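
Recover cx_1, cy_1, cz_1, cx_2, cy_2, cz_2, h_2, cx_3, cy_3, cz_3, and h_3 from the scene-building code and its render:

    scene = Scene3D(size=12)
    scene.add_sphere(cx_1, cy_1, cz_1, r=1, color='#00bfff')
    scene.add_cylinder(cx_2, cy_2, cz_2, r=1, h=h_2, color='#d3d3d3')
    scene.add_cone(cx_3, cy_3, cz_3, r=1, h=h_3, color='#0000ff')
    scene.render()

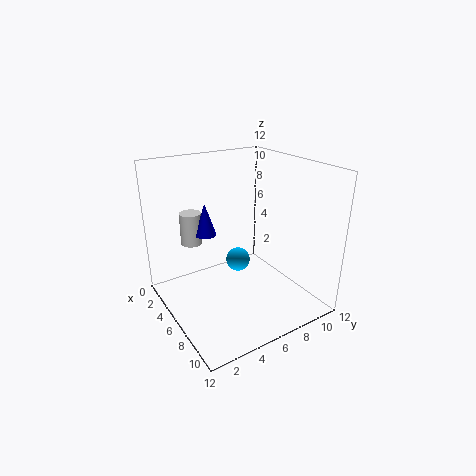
cx_1 = 6, cy_1 = 6, cz_1 = 4, cx_2 = 1, cy_2 = 4, cz_2 = 4, h_2 = 3, cx_3 = 2, cy_3 = 5, cz_3 = 5, h_3 = 3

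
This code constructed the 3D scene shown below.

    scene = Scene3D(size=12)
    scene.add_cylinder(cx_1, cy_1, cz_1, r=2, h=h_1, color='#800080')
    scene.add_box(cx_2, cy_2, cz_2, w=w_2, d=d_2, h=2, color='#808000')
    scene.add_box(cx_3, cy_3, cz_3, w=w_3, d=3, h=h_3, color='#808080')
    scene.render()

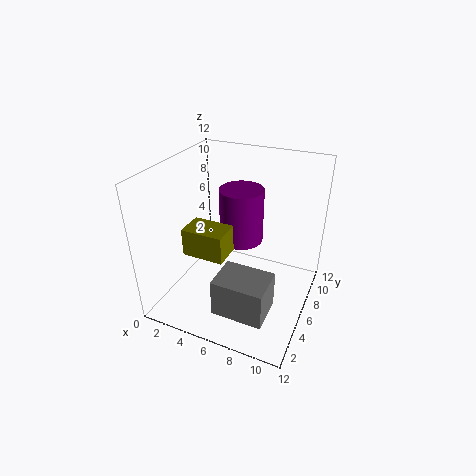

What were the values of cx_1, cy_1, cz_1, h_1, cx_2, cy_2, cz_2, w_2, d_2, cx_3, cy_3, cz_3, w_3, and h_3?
cx_1 = 5; cy_1 = 9; cz_1 = 4; h_1 = 5; cx_2 = 4; cy_2 = 1; cz_2 = 7; w_2 = 3; d_2 = 2; cx_3 = 6; cy_3 = 1; cz_3 = 2; w_3 = 4; h_3 = 3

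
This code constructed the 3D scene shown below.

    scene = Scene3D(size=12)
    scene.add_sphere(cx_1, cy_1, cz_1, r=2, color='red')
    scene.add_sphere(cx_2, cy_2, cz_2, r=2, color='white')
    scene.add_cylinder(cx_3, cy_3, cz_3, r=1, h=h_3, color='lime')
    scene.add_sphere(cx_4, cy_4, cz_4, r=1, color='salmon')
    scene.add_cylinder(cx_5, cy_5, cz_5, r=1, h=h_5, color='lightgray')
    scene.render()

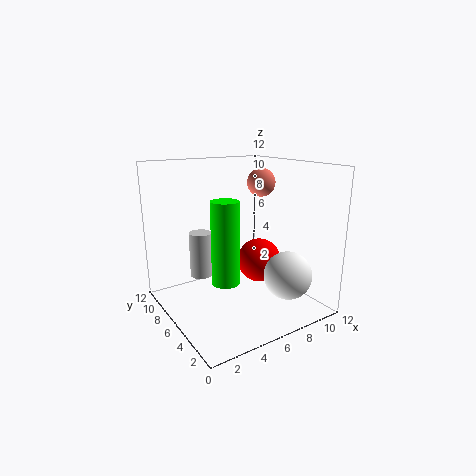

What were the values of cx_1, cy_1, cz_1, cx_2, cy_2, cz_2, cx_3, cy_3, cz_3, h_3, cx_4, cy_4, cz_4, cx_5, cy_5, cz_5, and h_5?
cx_1 = 9, cy_1 = 7, cz_1 = 3, cx_2 = 9, cy_2 = 3, cz_2 = 3, cx_3 = 3, cy_3 = 3, cz_3 = 4, h_3 = 6, cx_4 = 6, cy_4 = 3, cz_4 = 11, cx_5 = 4, cy_5 = 9, cz_5 = 2, h_5 = 4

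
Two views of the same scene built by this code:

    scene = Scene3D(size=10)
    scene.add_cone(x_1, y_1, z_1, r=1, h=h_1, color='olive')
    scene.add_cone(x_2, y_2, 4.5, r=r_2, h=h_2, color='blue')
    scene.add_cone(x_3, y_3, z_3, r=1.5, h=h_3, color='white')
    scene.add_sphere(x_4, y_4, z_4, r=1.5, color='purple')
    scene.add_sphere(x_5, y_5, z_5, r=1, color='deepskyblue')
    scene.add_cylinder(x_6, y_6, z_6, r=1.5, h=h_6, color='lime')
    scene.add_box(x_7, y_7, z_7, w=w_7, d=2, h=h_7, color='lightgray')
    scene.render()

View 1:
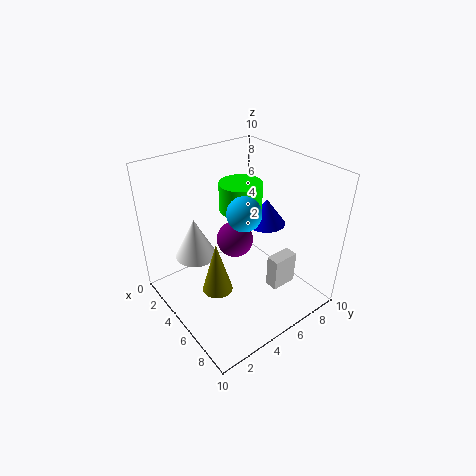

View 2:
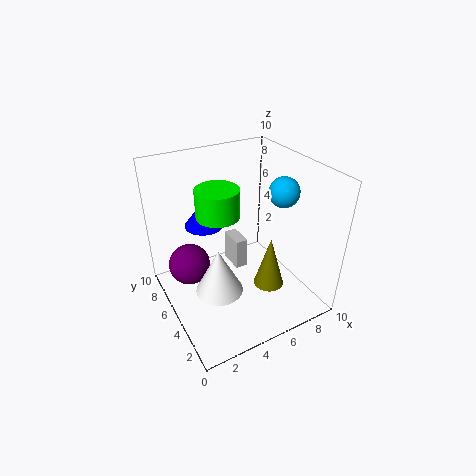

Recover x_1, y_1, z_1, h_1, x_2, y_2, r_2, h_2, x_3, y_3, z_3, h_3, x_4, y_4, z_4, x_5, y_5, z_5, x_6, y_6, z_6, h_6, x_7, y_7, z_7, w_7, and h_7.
x_1 = 6; y_1 = 2.5; z_1 = 2.5; h_1 = 3.5; x_2 = 4; y_2 = 8.5; r_2 = 1.5; h_2 = 2; x_3 = 2.5; y_3 = 3; z_3 = 3; h_3 = 3; x_4 = 2; y_4 = 7; z_4 = 2.5; x_5 = 7.5; y_5 = 3.5; z_5 = 8.5; x_6 = 4; y_6 = 6; z_6 = 6.5; h_6 = 2; x_7 = 6; y_7 = 7; z_7 = 0.5; w_7 = 1; h_7 = 2.5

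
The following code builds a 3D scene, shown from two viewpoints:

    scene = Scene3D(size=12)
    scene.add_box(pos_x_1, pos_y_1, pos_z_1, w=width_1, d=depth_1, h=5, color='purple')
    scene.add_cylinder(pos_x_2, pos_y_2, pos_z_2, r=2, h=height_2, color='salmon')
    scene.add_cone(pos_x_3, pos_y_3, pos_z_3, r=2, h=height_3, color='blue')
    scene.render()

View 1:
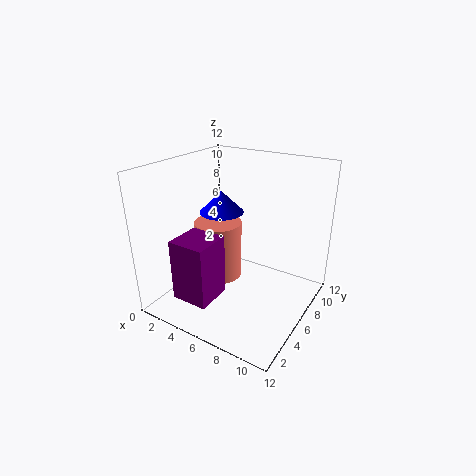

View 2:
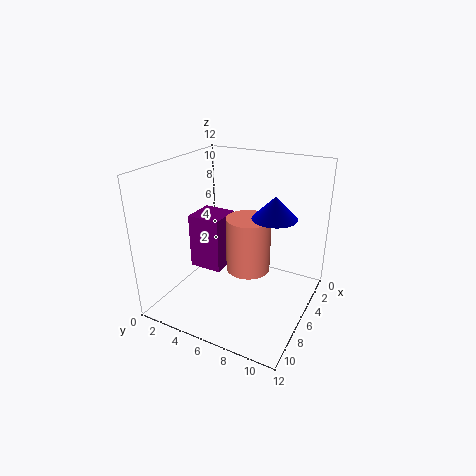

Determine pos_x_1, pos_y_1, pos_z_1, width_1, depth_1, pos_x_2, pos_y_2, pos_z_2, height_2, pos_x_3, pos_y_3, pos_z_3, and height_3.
pos_x_1 = 3; pos_y_1 = 1; pos_z_1 = 2; width_1 = 3; depth_1 = 3; pos_x_2 = 4; pos_y_2 = 6; pos_z_2 = 2; height_2 = 5; pos_x_3 = 3; pos_y_3 = 8; pos_z_3 = 7; height_3 = 2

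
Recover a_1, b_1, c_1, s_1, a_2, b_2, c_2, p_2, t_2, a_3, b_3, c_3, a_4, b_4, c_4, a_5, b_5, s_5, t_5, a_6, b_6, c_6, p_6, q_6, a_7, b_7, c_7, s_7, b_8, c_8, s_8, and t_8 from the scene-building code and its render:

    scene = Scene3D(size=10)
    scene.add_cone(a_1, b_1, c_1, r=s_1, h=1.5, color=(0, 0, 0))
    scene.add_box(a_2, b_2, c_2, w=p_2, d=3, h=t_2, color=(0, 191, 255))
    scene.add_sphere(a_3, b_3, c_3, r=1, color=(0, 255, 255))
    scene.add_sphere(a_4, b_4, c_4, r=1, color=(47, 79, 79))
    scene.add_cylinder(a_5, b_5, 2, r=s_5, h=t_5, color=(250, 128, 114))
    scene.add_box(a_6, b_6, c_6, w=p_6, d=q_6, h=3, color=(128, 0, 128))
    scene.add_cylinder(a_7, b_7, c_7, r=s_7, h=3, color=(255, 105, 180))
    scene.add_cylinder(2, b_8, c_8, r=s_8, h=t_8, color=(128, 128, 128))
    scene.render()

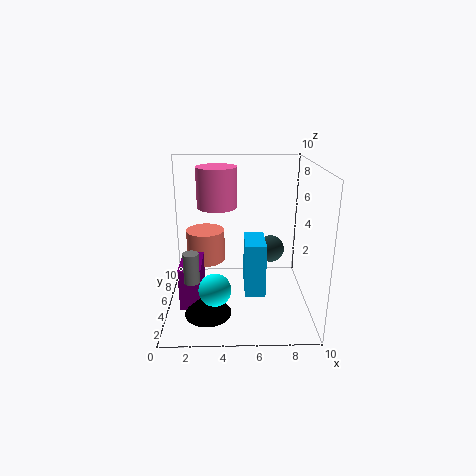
a_1 = 3; b_1 = 2; c_1 = 1; s_1 = 1.5; a_2 = 5.5; b_2 = 4.5; c_2 = 0.5; p_2 = 1.5; t_2 = 4; a_3 = 3.5; b_3 = 1.5; c_3 = 3; a_4 = 7.5; b_4 = 6.5; c_4 = 3.5; a_5 = 2.5; b_5 = 8; s_5 = 1.5; t_5 = 2.5; a_6 = 1; b_6 = 3; c_6 = 0.5; p_6 = 1.5; q_6 = 3; a_7 = 3.5; b_7 = 7.5; c_7 = 6.5; s_7 = 1.5; b_8 = 2.5; c_8 = 3; s_8 = 0.5; t_8 = 2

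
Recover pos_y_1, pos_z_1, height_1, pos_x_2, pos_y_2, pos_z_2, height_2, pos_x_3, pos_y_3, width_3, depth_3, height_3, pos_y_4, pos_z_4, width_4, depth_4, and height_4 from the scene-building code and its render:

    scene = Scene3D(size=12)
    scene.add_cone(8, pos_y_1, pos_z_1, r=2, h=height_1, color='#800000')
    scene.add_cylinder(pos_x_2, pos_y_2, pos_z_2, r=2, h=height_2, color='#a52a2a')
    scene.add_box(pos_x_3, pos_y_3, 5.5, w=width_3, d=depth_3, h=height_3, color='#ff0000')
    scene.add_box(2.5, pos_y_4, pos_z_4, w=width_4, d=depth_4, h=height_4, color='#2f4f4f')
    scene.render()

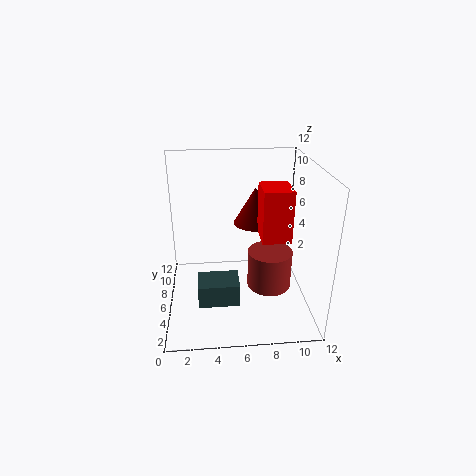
pos_y_1 = 10; pos_z_1 = 5.5; height_1 = 3.5; pos_x_2 = 9; pos_y_2 = 7; pos_z_2 = 0.5; height_2 = 3.5; pos_x_3 = 8; pos_y_3 = 5.5; width_3 = 2.5; depth_3 = 3; height_3 = 4.5; pos_y_4 = 4; pos_z_4 = 0.5; width_4 = 3.5; depth_4 = 2.5; height_4 = 2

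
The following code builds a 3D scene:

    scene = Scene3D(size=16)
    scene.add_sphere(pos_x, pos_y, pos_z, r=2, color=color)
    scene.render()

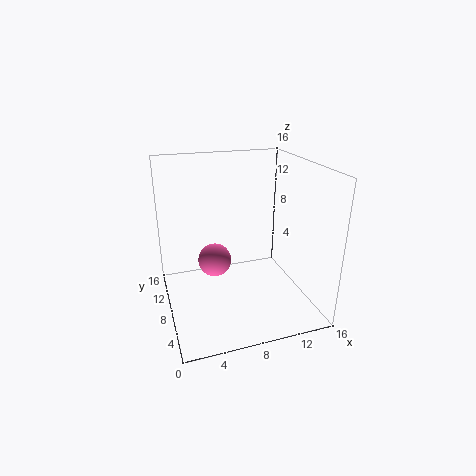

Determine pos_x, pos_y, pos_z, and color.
pos_x = 6
pos_y = 11
pos_z = 4
color = 'hotpink'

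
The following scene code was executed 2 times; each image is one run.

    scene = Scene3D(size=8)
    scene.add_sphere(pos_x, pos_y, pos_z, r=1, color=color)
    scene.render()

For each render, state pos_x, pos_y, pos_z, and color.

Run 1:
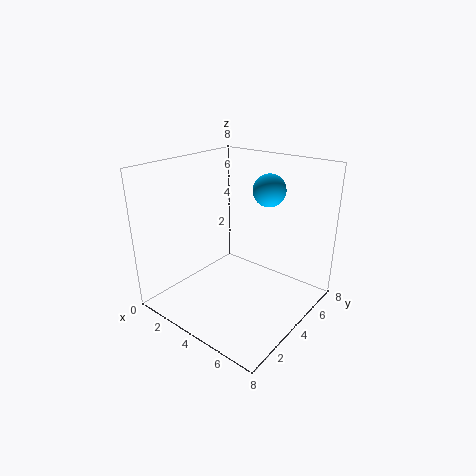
pos_x = 4, pos_y = 7, pos_z = 6, color = 'deepskyblue'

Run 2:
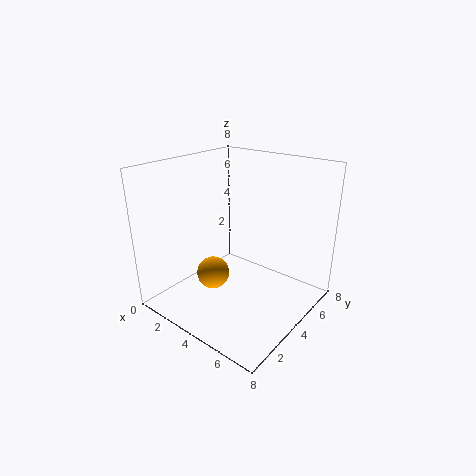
pos_x = 2, pos_y = 4, pos_z = 1, color = 'orange'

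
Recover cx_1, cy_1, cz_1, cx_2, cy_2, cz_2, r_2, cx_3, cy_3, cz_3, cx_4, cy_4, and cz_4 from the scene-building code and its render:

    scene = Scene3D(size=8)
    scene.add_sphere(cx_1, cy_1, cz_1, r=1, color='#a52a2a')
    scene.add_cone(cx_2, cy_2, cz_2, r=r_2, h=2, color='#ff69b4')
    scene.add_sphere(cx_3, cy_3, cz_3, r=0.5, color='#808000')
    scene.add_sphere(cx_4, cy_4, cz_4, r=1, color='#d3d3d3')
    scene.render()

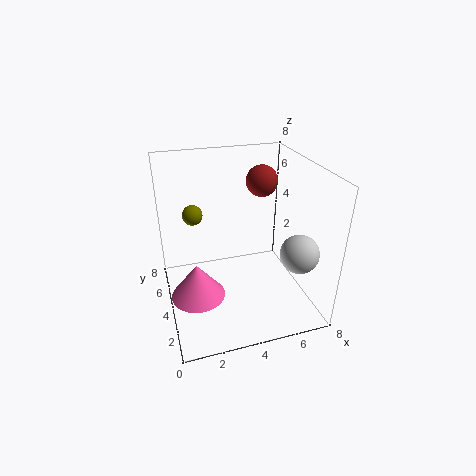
cx_1 = 6.5
cy_1 = 7
cz_1 = 6
cx_2 = 1.5
cy_2 = 3.5
cz_2 = 1
r_2 = 1.5
cx_3 = 1.5
cy_3 = 3.5
cz_3 = 6
cx_4 = 6.5
cy_4 = 1.5
cz_4 = 4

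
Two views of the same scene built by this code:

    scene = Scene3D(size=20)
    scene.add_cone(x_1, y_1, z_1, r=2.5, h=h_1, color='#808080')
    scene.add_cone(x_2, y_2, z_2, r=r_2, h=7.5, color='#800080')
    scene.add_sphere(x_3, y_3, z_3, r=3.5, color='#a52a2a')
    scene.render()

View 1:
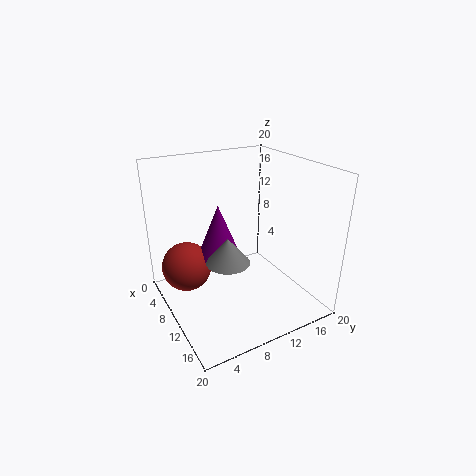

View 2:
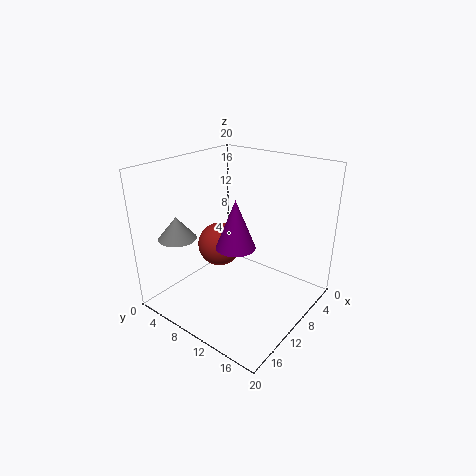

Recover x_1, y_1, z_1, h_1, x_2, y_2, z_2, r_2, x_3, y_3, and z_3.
x_1 = 16.5; y_1 = 5; z_1 = 11; h_1 = 3; x_2 = 8; y_2 = 8; z_2 = 7; r_2 = 3; x_3 = 6.5; y_3 = 3.5; z_3 = 5.5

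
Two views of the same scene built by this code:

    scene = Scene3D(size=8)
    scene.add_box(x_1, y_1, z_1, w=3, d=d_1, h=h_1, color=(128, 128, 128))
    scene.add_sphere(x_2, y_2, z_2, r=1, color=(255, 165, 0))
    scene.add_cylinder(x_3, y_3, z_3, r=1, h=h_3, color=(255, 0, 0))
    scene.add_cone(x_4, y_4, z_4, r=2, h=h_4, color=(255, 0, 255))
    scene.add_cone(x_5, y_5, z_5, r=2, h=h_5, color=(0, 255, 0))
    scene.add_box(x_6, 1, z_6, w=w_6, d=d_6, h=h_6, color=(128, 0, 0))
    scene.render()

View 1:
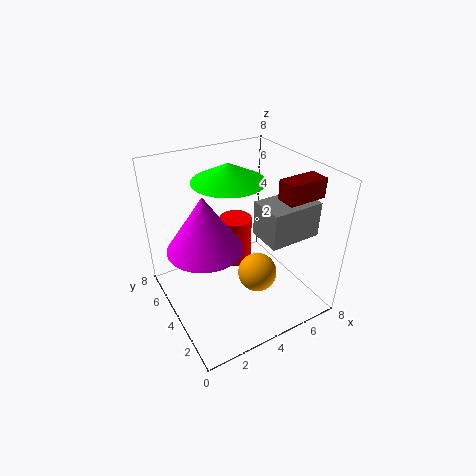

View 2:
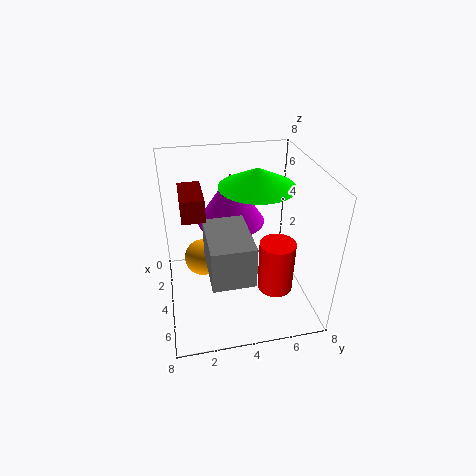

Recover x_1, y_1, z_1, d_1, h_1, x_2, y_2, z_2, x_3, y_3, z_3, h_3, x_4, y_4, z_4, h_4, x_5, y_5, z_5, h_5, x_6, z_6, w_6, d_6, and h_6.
x_1 = 5, y_1 = 2, z_1 = 4, d_1 = 2, h_1 = 2, x_2 = 4, y_2 = 2, z_2 = 3, x_3 = 5, y_3 = 6, z_3 = 1, h_3 = 3, x_4 = 2, y_4 = 4, z_4 = 4, h_4 = 3, x_5 = 4, y_5 = 5, z_5 = 7, h_5 = 1, x_6 = 5, z_6 = 7, w_6 = 2, d_6 = 1, h_6 = 1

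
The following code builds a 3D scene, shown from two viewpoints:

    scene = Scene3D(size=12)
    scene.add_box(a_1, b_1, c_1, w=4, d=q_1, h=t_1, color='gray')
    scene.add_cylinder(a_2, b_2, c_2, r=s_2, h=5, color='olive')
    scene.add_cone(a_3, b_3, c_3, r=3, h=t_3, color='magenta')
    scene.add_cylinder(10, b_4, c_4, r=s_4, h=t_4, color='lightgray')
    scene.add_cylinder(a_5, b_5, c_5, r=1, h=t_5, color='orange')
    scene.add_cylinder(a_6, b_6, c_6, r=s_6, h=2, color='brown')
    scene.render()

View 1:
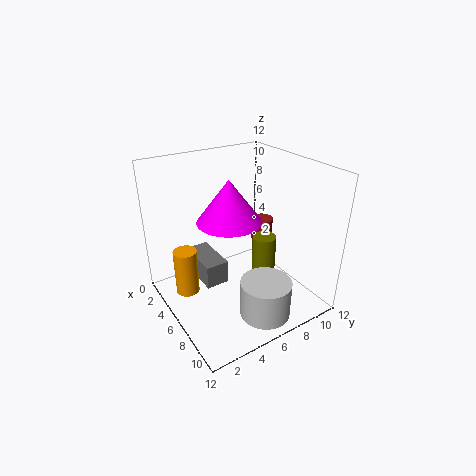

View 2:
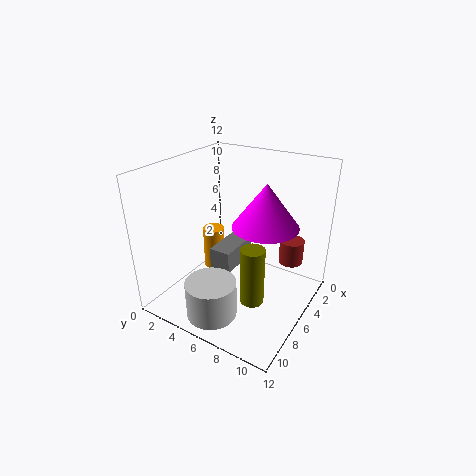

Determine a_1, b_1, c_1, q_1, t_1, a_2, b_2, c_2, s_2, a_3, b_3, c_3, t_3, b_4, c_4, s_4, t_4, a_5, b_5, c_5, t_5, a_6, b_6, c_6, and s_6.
a_1 = 2
b_1 = 3
c_1 = 2
q_1 = 2
t_1 = 2
a_2 = 7
b_2 = 8
c_2 = 1
s_2 = 1
a_3 = 3
b_3 = 7
c_3 = 6
t_3 = 4
b_4 = 6
c_4 = 1
s_4 = 2
t_4 = 3
a_5 = 4
b_5 = 2
c_5 = 1
t_5 = 4
a_6 = 4
b_6 = 10
c_6 = 4
s_6 = 1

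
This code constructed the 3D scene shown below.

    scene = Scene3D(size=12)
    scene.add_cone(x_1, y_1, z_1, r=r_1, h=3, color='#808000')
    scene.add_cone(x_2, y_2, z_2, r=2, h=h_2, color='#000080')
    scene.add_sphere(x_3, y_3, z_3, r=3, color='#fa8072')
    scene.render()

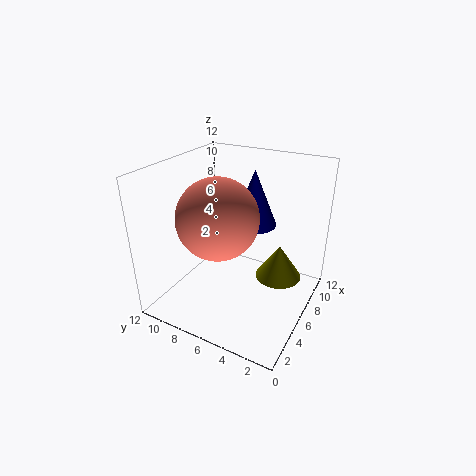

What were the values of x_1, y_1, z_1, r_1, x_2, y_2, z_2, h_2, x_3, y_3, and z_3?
x_1 = 8
y_1 = 3
z_1 = 2
r_1 = 2
x_2 = 9
y_2 = 6
z_2 = 6
h_2 = 5
x_3 = 3
y_3 = 6
z_3 = 9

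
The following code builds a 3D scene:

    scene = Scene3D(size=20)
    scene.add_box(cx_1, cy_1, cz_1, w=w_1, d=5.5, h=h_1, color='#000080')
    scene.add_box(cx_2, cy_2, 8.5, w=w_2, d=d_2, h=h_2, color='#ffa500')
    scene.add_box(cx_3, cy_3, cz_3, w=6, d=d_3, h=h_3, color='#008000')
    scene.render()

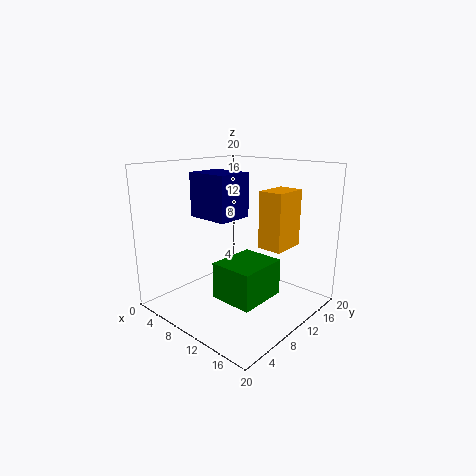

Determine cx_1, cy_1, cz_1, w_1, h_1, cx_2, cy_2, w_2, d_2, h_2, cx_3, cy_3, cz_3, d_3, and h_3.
cx_1 = 2; cy_1 = 8.5; cz_1 = 12; w_1 = 6.5; h_1 = 6.5; cx_2 = 12; cy_2 = 12; w_2 = 3.5; d_2 = 5; h_2 = 8; cx_3 = 9.5; cy_3 = 5.5; cz_3 = 2.5; d_3 = 7; h_3 = 5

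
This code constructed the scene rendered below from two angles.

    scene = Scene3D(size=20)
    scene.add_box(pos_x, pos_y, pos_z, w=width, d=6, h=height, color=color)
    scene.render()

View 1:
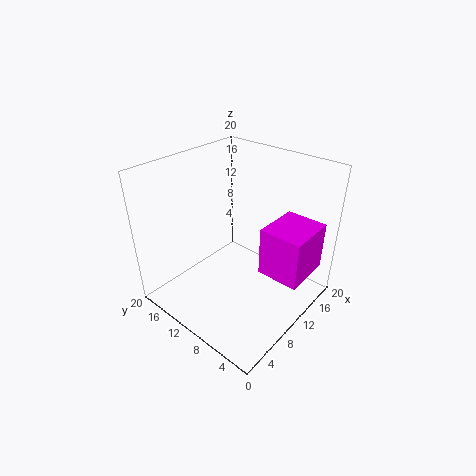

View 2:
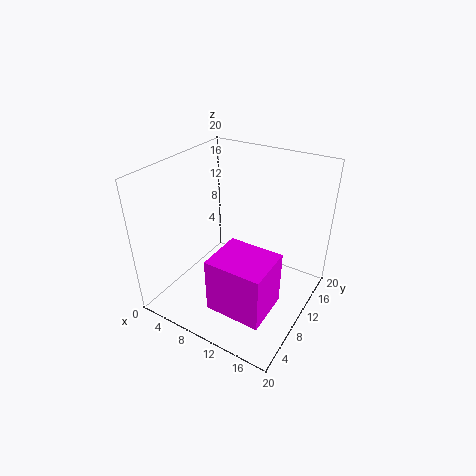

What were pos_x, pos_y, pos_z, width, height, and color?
pos_x = 11
pos_y = 1
pos_z = 5
width = 7
height = 7
color = 'magenta'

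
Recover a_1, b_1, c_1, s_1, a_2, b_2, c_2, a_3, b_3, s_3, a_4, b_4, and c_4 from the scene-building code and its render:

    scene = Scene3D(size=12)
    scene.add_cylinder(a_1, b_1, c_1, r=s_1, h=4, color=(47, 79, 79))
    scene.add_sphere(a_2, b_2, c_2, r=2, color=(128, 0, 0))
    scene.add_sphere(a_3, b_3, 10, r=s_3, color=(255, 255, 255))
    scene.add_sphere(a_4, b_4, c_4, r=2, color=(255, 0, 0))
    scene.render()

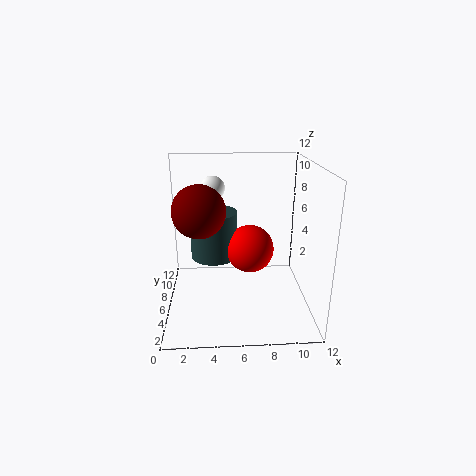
a_1 = 4, b_1 = 7, c_1 = 4, s_1 = 2, a_2 = 3, b_2 = 4, c_2 = 9, a_3 = 4, b_3 = 7, s_3 = 1, a_4 = 7, b_4 = 6, c_4 = 5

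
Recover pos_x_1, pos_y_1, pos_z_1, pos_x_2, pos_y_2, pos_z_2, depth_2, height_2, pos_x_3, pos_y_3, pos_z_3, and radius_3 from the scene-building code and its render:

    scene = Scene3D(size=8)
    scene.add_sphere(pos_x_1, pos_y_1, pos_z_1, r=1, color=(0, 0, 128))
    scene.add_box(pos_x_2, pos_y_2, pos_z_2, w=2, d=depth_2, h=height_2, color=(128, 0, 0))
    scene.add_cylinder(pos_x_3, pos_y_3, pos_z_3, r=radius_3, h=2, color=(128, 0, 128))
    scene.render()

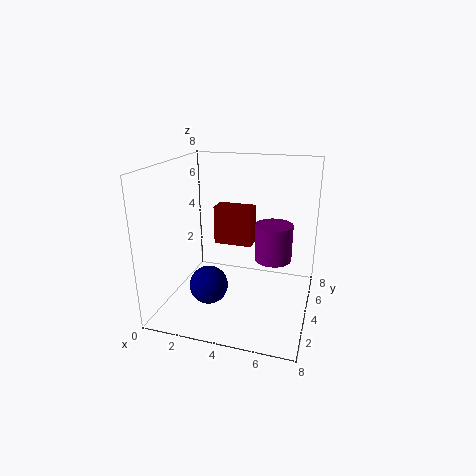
pos_x_1 = 3; pos_y_1 = 2; pos_z_1 = 2; pos_x_2 = 3; pos_y_2 = 3; pos_z_2 = 4; depth_2 = 1; height_2 = 2; pos_x_3 = 6; pos_y_3 = 4; pos_z_3 = 3; radius_3 = 1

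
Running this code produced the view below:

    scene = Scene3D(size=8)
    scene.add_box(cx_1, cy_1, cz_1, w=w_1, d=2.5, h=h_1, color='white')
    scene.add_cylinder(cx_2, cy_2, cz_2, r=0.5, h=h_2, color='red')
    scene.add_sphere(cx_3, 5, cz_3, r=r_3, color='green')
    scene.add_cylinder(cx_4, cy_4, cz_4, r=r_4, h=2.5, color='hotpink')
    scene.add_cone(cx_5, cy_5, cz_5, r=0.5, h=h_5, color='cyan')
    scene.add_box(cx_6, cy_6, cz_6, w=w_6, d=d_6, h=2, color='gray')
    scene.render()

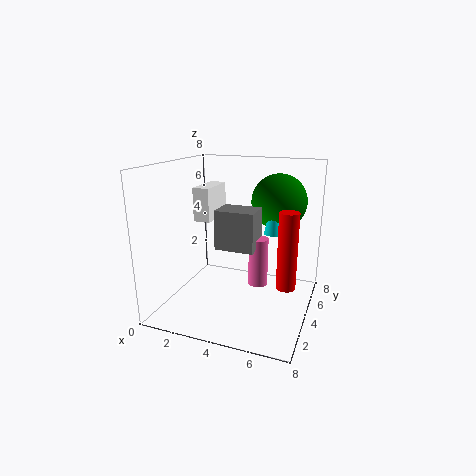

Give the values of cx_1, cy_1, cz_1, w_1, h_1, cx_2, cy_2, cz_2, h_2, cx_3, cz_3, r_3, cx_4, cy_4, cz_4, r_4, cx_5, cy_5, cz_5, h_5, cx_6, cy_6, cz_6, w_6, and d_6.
cx_1 = 1; cy_1 = 4.5; cz_1 = 4.5; w_1 = 1; h_1 = 2; cx_2 = 7; cy_2 = 3; cz_2 = 2; h_2 = 4; cx_3 = 6; cz_3 = 6; r_3 = 1.5; cx_4 = 5.5; cy_4 = 3; cz_4 = 2; r_4 = 0.5; cx_5 = 6; cy_5 = 4; cz_5 = 4.5; h_5 = 2.5; cx_6 = 3.5; cy_6 = 2; cz_6 = 4; w_6 = 2; d_6 = 1.5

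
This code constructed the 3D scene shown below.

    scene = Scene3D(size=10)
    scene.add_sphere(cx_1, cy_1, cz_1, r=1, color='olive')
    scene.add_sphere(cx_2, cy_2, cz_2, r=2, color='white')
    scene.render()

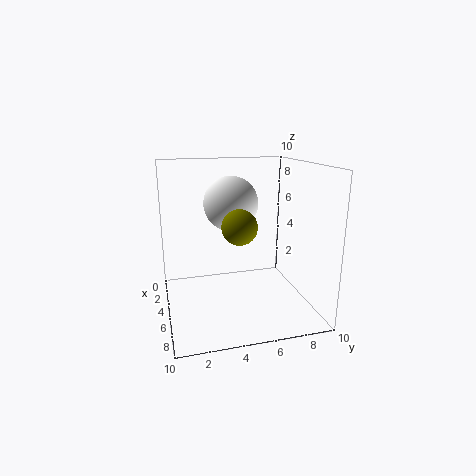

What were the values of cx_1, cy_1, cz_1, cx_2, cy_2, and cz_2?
cx_1 = 9, cy_1 = 4, cz_1 = 7, cx_2 = 3, cy_2 = 5, cz_2 = 7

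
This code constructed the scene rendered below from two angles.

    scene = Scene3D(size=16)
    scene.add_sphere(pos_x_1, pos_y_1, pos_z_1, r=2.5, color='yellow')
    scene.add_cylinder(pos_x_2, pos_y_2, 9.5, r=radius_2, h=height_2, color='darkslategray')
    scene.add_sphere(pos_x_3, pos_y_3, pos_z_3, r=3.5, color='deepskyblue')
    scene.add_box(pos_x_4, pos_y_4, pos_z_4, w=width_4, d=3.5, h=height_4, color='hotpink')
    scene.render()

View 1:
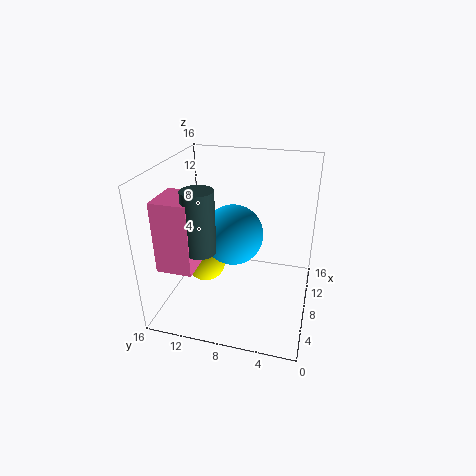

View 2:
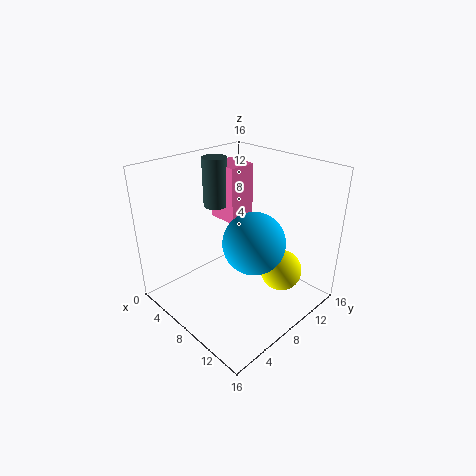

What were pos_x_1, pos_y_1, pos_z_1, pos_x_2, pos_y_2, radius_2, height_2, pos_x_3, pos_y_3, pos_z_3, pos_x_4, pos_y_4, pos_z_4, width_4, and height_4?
pos_x_1 = 10.5, pos_y_1 = 13, pos_z_1 = 2.5, pos_x_2 = 2, pos_y_2 = 10, radius_2 = 1.5, height_2 = 6, pos_x_3 = 9.5, pos_y_3 = 9, pos_z_3 = 7.5, pos_x_4 = 0.5, pos_y_4 = 10.5, pos_z_4 = 7.5, width_4 = 4, height_4 = 7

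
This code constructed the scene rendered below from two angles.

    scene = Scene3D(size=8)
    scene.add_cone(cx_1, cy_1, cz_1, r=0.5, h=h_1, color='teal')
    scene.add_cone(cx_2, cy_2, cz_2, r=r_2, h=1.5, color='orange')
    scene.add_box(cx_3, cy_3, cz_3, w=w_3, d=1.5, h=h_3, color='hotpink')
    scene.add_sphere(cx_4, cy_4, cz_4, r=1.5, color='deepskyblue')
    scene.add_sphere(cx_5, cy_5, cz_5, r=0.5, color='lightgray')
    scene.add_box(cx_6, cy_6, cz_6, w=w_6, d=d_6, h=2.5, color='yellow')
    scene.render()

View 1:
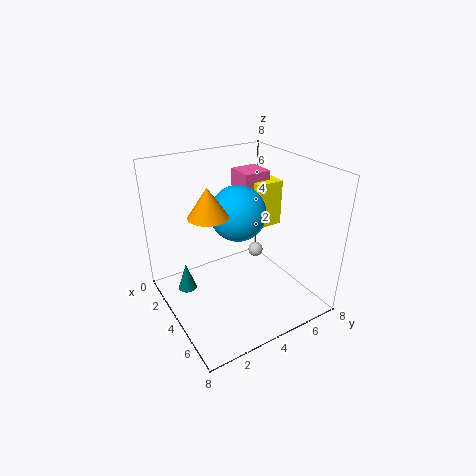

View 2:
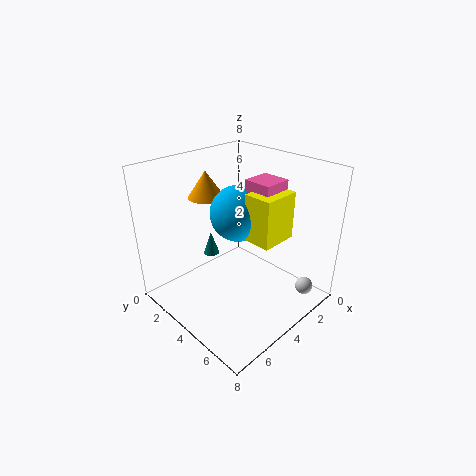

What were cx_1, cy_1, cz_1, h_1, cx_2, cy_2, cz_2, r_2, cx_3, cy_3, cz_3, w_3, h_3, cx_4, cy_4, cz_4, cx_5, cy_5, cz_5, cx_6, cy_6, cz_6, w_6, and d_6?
cx_1 = 3.5
cy_1 = 1
cz_1 = 1.5
h_1 = 1.5
cx_2 = 4.5
cy_2 = 2
cz_2 = 6
r_2 = 1
cx_3 = 2.5
cy_3 = 4.5
cz_3 = 6.5
w_3 = 1.5
h_3 = 1
cx_4 = 4
cy_4 = 4
cz_4 = 5.5
cx_5 = 1.5
cy_5 = 7
cz_5 = 1
cx_6 = 2.5
cy_6 = 5
cz_6 = 4.5
w_6 = 2
d_6 = 1.5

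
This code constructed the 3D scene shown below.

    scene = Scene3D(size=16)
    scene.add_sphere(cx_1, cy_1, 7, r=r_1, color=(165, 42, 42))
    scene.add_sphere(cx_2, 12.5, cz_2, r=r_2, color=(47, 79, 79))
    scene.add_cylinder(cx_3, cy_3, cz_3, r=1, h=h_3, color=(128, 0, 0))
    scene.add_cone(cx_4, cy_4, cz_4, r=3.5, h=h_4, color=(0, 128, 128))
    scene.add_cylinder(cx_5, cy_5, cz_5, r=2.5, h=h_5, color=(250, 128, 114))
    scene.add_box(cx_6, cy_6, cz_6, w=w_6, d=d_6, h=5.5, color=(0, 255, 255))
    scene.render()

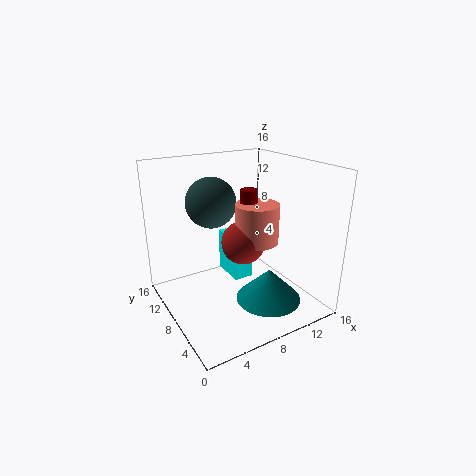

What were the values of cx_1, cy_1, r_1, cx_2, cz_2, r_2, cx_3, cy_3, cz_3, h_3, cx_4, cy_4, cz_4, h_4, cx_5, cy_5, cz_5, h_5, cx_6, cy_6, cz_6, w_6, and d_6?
cx_1 = 9
cy_1 = 8.5
r_1 = 2.5
cx_2 = 7
cz_2 = 11
r_2 = 3
cx_3 = 10
cy_3 = 9
cz_3 = 8
h_3 = 5
cx_4 = 9.5
cy_4 = 4
cz_4 = 2
h_4 = 3.5
cx_5 = 10.5
cy_5 = 8
cz_5 = 7
h_5 = 4.5
cx_6 = 9.5
cy_6 = 11
cz_6 = 0.5
w_6 = 2.5
d_6 = 4.5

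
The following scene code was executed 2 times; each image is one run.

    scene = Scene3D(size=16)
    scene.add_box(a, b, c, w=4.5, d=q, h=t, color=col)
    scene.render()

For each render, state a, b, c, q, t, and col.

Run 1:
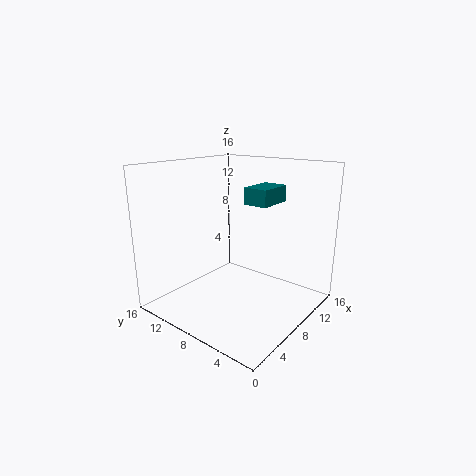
a = 11; b = 6.5; c = 11; q = 3; t = 2; col = 'teal'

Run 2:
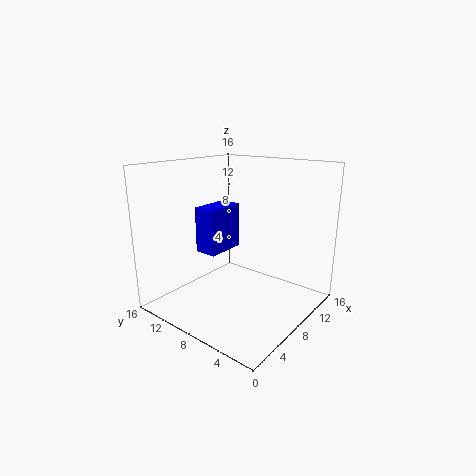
a = 5; b = 9; c = 6.5; q = 2.5; t = 5; col = 'blue'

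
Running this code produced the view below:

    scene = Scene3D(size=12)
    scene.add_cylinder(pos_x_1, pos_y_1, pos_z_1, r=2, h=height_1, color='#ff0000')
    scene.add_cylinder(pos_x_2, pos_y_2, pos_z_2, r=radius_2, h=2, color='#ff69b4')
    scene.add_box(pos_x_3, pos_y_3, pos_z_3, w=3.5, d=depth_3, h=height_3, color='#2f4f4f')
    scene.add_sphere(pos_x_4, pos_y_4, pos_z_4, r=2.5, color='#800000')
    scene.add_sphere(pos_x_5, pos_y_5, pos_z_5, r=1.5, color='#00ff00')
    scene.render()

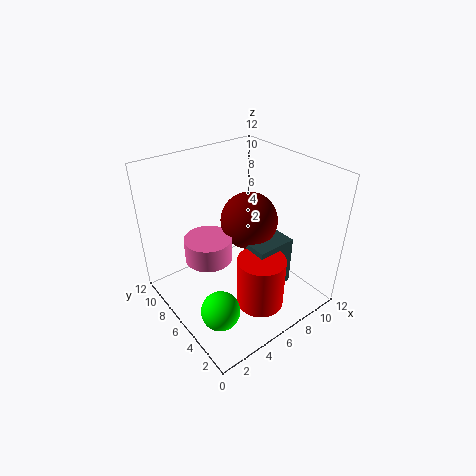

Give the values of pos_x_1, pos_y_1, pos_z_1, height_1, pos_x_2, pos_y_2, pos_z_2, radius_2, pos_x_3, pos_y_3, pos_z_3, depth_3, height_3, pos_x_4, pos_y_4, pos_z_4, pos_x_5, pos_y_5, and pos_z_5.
pos_x_1 = 6.5, pos_y_1 = 3.5, pos_z_1 = 0.5, height_1 = 4.5, pos_x_2 = 4, pos_y_2 = 7.5, pos_z_2 = 4, radius_2 = 2, pos_x_3 = 6.5, pos_y_3 = 3.5, pos_z_3 = 1, depth_3 = 2, height_3 = 4.5, pos_x_4 = 8, pos_y_4 = 7, pos_z_4 = 6.5, pos_x_5 = 2, pos_y_5 = 3, pos_z_5 = 2.5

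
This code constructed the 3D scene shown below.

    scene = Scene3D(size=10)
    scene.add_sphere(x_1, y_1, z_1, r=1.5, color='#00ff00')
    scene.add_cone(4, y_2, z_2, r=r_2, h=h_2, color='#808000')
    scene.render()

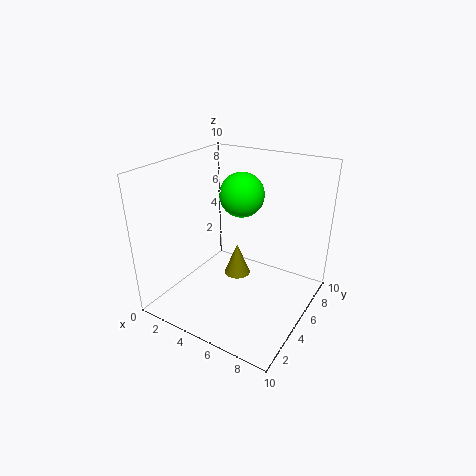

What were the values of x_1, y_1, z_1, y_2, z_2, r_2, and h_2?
x_1 = 5; y_1 = 5.5; z_1 = 8; y_2 = 6.5; z_2 = 1; r_2 = 1; h_2 = 2.5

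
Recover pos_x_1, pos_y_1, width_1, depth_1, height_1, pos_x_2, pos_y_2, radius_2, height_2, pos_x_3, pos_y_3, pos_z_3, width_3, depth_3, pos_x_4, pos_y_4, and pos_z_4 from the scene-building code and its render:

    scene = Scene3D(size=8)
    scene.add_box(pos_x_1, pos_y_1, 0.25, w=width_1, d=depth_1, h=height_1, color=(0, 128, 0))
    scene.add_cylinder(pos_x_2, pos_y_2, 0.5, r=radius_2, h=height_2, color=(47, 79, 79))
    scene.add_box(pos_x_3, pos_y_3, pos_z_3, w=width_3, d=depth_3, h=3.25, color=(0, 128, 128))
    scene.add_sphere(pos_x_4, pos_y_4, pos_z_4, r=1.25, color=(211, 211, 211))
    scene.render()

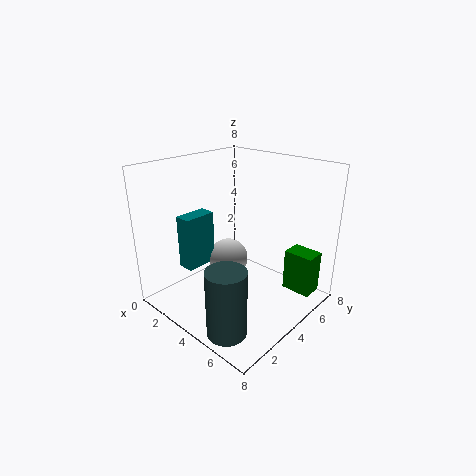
pos_x_1 = 5.5; pos_y_1 = 6.5; width_1 = 1.75; depth_1 = 1.25; height_1 = 2.5; pos_x_2 = 6; pos_y_2 = 1; radius_2 = 1; height_2 = 3.5; pos_x_3 = 0.5; pos_y_3 = 2.5; pos_z_3 = 1.5; width_3 = 1; depth_3 = 2; pos_x_4 = 2; pos_y_4 = 5.25; pos_z_4 = 1.5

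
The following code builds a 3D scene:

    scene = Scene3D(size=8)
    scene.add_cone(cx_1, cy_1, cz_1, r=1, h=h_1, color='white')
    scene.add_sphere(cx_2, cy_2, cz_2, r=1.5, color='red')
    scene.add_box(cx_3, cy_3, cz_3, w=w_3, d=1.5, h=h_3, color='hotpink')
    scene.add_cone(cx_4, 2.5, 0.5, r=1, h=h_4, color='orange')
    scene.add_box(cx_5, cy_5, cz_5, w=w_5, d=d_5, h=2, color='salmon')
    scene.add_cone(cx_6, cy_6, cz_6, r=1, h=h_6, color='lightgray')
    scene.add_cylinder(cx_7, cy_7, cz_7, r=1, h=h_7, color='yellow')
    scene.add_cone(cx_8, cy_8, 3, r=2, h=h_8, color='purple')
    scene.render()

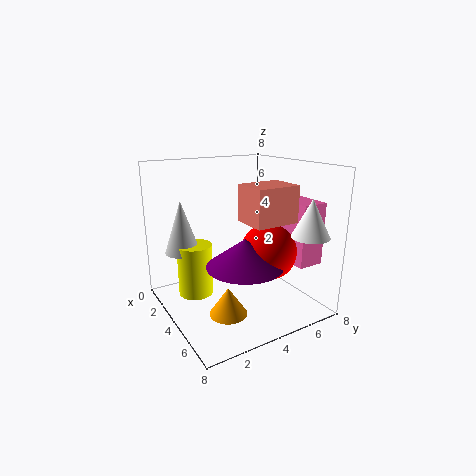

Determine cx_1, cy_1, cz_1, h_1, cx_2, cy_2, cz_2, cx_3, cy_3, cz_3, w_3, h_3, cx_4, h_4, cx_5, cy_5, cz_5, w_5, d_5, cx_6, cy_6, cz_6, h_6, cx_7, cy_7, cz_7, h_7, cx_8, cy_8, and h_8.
cx_1 = 7, cy_1 = 6.5, cz_1 = 4.5, h_1 = 2, cx_2 = 5.5, cy_2 = 5, cz_2 = 3.5, cx_3 = 4.5, cy_3 = 6.5, cz_3 = 2.5, w_3 = 2, h_3 = 3.5, cx_4 = 5.5, h_4 = 1.5, cx_5 = 4, cy_5 = 4, cz_5 = 5, w_5 = 2, d_5 = 2.5, cx_6 = 2, cy_6 = 1.5, cz_6 = 3, h_6 = 3, cx_7 = 2.5, cy_7 = 2, cz_7 = 0.5, h_7 = 3, cx_8 = 5.5, cy_8 = 3.5, h_8 = 1.5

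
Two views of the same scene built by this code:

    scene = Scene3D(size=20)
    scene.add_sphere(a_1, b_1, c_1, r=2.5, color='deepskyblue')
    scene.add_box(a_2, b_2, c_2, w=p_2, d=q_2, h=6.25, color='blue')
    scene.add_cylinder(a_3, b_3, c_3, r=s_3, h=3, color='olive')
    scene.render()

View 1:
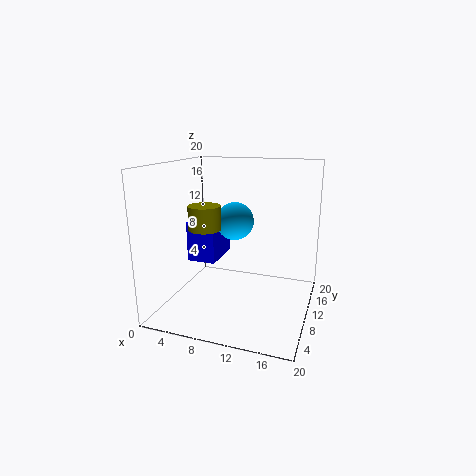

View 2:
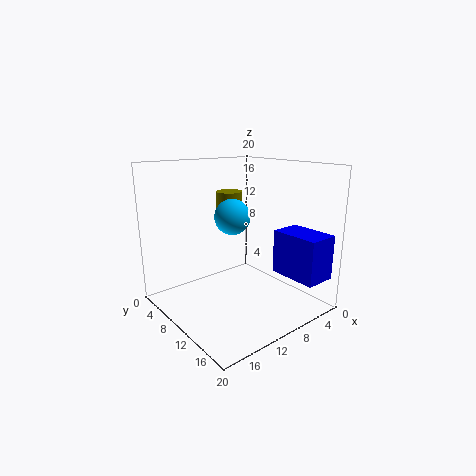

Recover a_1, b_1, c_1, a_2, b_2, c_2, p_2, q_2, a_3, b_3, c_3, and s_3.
a_1 = 10; b_1 = 8.75; c_1 = 12.75; a_2 = 0.75; b_2 = 12.25; c_2 = 4.5; p_2 = 4.5; q_2 = 7; a_3 = 7.5; b_3 = 4.75; c_3 = 12.5; s_3 = 2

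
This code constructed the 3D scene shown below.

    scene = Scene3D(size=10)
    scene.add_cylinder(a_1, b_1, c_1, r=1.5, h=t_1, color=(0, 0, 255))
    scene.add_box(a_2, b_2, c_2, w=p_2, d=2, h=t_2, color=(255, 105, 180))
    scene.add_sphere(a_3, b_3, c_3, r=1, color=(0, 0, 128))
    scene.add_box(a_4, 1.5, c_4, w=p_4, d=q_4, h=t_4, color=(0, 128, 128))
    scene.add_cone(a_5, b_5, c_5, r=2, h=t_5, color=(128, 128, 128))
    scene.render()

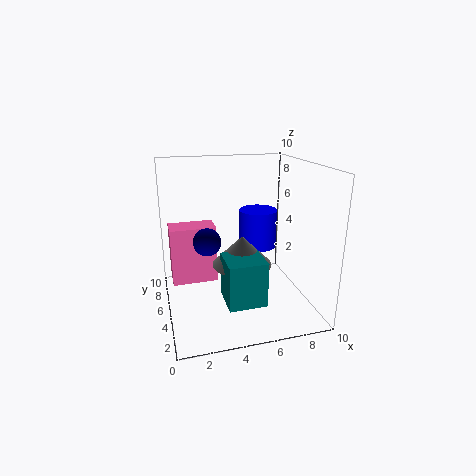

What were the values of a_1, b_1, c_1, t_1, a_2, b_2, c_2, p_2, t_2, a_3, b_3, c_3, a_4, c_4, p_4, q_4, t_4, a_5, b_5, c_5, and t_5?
a_1 = 7.5; b_1 = 8; c_1 = 3; t_1 = 3; a_2 = 0.5; b_2 = 7.5; c_2 = 0.5; p_2 = 3.5; t_2 = 4.5; a_3 = 3; b_3 = 6; c_3 = 4.5; a_4 = 3.5; c_4 = 1.5; p_4 = 2.5; q_4 = 2.5; t_4 = 3; a_5 = 5; b_5 = 4; c_5 = 3.5; t_5 = 2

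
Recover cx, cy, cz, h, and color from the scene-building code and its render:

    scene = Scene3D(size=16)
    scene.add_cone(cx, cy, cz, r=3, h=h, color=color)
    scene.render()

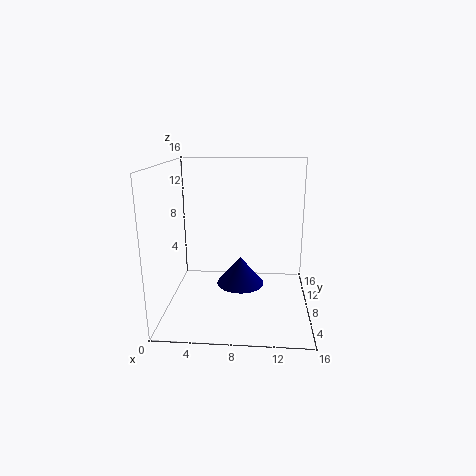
cx = 8
cy = 12
cz = 0.5
h = 3.5
color = 'navy'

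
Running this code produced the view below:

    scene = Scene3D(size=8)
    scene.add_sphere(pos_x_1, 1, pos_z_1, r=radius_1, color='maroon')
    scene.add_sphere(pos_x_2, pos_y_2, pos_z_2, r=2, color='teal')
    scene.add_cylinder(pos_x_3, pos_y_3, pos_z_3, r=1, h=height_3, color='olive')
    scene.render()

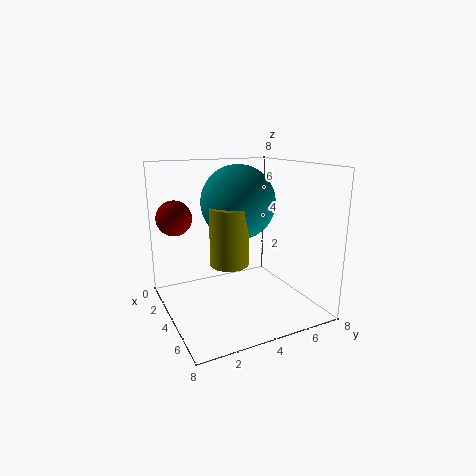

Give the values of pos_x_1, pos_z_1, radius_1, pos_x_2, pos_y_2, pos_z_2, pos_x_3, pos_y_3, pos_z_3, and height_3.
pos_x_1 = 2, pos_z_1 = 5, radius_1 = 1, pos_x_2 = 4, pos_y_2 = 4, pos_z_2 = 6, pos_x_3 = 5, pos_y_3 = 3, pos_z_3 = 3, height_3 = 3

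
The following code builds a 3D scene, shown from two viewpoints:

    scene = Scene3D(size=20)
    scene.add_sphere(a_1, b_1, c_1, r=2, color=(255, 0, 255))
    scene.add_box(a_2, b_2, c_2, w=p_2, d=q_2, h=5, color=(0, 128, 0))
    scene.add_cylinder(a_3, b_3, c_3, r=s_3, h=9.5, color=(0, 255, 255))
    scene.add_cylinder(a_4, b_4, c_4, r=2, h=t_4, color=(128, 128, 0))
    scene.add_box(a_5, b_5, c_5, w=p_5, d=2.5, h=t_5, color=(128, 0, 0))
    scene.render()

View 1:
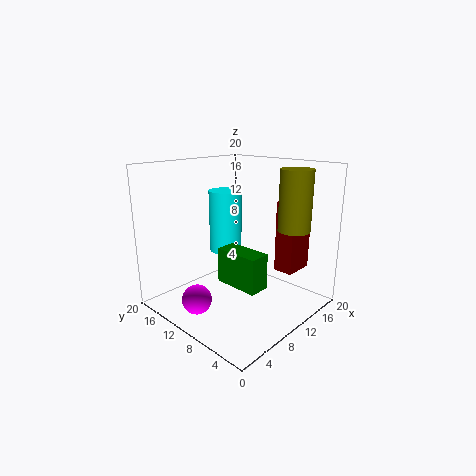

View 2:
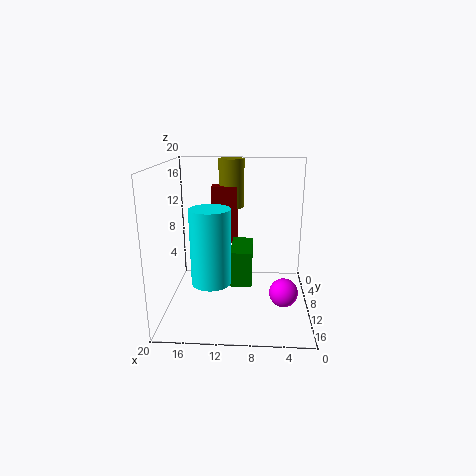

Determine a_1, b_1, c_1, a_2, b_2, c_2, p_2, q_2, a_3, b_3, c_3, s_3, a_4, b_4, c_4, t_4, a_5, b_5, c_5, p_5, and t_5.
a_1 = 3.5, b_1 = 11.5, c_1 = 2.5, a_2 = 8, b_2 = 5.5, c_2 = 3.5, p_2 = 3, q_2 = 6.5, a_3 = 13, b_3 = 15.5, c_3 = 6, s_3 = 2.5, a_4 = 11.5, b_4 = 2, c_4 = 12.5, t_4 = 7.5, a_5 = 10.5, b_5 = 1.5, c_5 = 7, p_5 = 4, t_5 = 9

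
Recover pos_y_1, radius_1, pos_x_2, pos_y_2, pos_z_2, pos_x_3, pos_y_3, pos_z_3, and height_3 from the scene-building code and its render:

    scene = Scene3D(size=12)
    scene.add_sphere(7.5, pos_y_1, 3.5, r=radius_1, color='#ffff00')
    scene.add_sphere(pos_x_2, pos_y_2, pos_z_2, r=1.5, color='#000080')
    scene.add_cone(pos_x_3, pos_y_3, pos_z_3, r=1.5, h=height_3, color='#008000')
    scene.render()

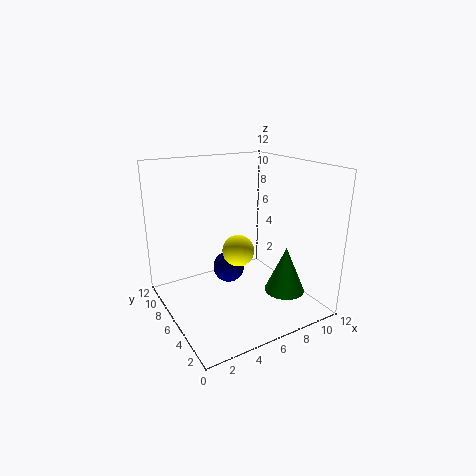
pos_y_1 = 8.5
radius_1 = 1.5
pos_x_2 = 7
pos_y_2 = 9.5
pos_z_2 = 1.5
pos_x_3 = 7.5
pos_y_3 = 1.5
pos_z_3 = 3
height_3 = 3.5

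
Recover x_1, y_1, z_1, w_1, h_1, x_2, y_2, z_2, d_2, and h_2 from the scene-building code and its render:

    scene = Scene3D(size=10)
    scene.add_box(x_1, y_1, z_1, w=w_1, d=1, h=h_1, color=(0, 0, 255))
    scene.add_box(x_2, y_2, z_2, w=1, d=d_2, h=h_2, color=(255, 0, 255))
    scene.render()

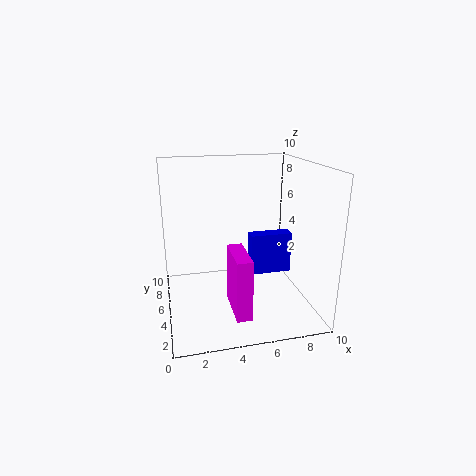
x_1 = 6; y_1 = 5; z_1 = 2; w_1 = 3; h_1 = 3; x_2 = 4; y_2 = 1; z_2 = 1; d_2 = 3; h_2 = 4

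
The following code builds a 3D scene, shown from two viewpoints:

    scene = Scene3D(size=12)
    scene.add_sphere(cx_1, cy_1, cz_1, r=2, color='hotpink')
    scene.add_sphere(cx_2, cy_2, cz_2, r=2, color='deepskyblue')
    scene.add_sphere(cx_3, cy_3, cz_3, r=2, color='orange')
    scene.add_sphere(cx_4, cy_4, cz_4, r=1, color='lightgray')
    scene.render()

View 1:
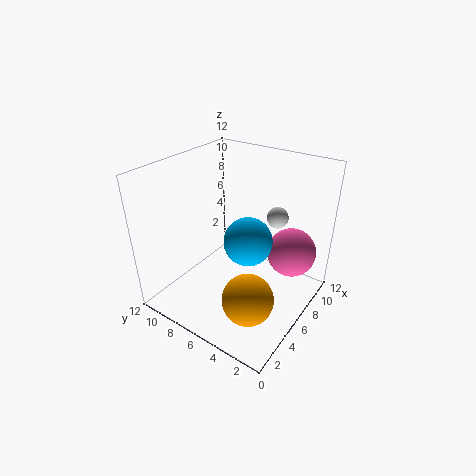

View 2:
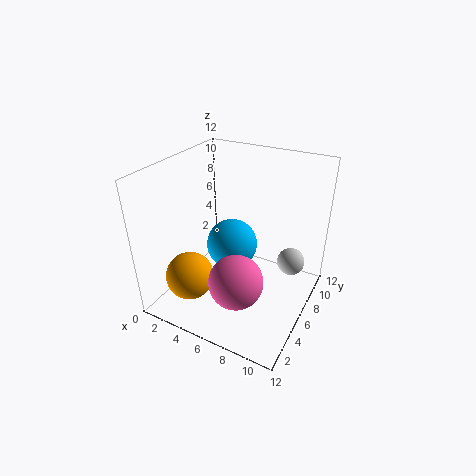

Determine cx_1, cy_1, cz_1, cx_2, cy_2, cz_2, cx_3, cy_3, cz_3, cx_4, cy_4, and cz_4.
cx_1 = 8
cy_1 = 2
cz_1 = 5
cx_2 = 6
cy_2 = 5
cz_2 = 6
cx_3 = 3
cy_3 = 3
cz_3 = 3
cx_4 = 11
cy_4 = 5
cz_4 = 6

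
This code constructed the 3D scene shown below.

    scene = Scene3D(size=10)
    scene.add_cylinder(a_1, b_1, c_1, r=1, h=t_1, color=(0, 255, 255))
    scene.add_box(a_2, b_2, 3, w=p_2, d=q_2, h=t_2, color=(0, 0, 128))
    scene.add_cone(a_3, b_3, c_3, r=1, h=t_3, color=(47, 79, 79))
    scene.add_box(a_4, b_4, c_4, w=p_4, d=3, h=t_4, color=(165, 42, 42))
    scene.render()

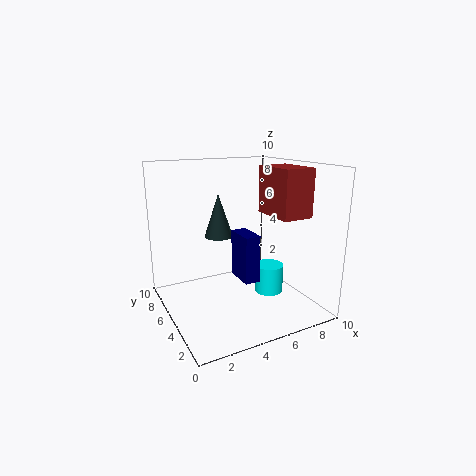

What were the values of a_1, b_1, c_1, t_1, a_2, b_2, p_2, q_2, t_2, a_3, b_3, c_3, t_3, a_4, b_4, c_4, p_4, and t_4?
a_1 = 7; b_1 = 4; c_1 = 1; t_1 = 2; a_2 = 4; b_2 = 2; p_2 = 1; q_2 = 2; t_2 = 3; a_3 = 4; b_3 = 6; c_3 = 5; t_3 = 3; a_4 = 6; b_4 = 1; c_4 = 7; p_4 = 2; t_4 = 3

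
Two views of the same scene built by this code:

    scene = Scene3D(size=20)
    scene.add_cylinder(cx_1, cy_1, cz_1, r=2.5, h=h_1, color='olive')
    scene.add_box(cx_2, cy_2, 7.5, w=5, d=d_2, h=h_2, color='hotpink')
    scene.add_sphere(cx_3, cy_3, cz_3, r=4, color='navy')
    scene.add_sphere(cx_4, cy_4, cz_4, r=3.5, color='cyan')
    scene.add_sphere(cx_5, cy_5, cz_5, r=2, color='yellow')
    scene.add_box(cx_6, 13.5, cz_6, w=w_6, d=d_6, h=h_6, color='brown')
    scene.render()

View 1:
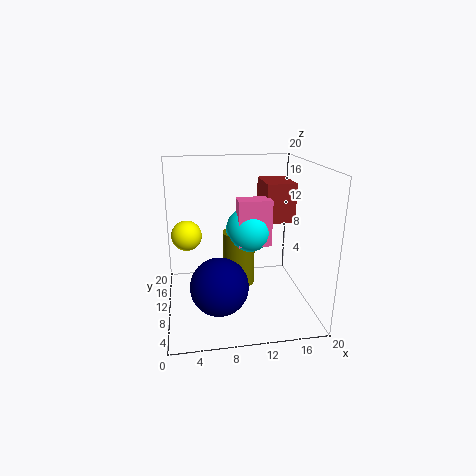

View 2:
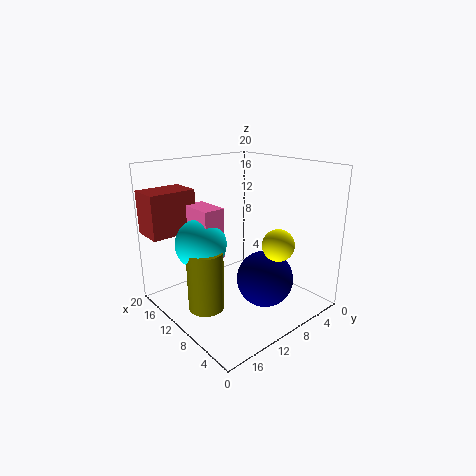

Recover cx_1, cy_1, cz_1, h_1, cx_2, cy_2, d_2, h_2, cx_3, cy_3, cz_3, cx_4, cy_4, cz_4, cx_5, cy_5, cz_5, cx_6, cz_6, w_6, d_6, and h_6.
cx_1 = 11
cy_1 = 15
cz_1 = 0.5
h_1 = 8.5
cx_2 = 10.5
cy_2 = 12
d_2 = 3
h_2 = 7
cx_3 = 7
cy_3 = 7.5
cz_3 = 4
cx_4 = 12.5
cy_4 = 14.5
cz_4 = 9.5
cx_5 = 3
cy_5 = 9.5
cz_5 = 11
cx_6 = 15
cz_6 = 10.5
w_6 = 4.5
d_6 = 6.5
h_6 = 6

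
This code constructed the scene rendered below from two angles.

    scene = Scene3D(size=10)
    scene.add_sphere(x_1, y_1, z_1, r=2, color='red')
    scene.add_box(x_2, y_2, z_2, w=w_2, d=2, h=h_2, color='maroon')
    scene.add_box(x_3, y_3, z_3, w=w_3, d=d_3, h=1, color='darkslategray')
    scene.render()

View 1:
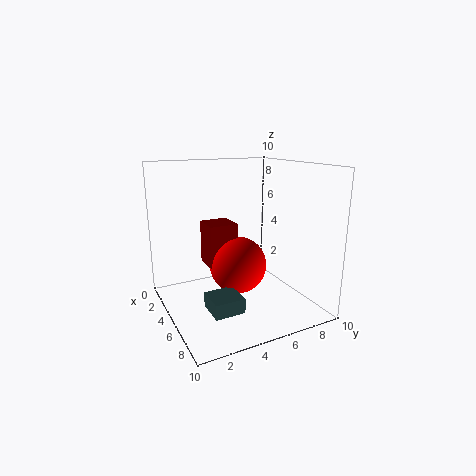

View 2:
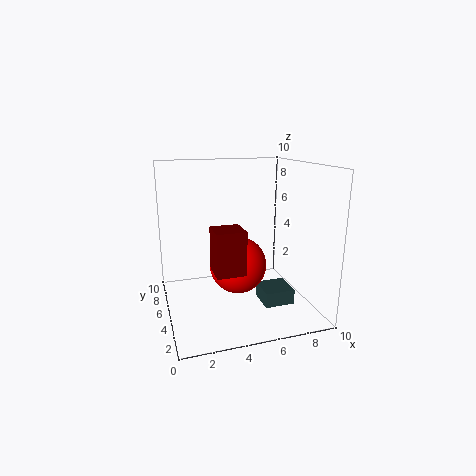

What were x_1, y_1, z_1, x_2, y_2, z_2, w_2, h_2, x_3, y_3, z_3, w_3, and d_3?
x_1 = 5, y_1 = 5, z_1 = 3, x_2 = 3, y_2 = 3, z_2 = 3, w_2 = 2, h_2 = 3, x_3 = 6, y_3 = 2, z_3 = 1, w_3 = 2, d_3 = 2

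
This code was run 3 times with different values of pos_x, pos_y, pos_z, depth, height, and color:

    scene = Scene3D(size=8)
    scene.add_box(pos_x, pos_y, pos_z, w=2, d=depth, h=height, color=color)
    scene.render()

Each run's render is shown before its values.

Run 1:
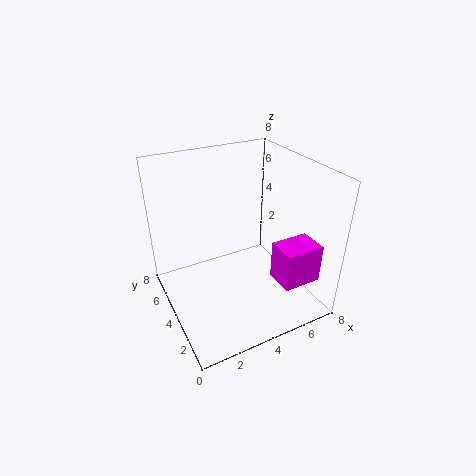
pos_x = 4.75
pos_y = 0.25
pos_z = 2.75
depth = 1.5
height = 2
color = 'magenta'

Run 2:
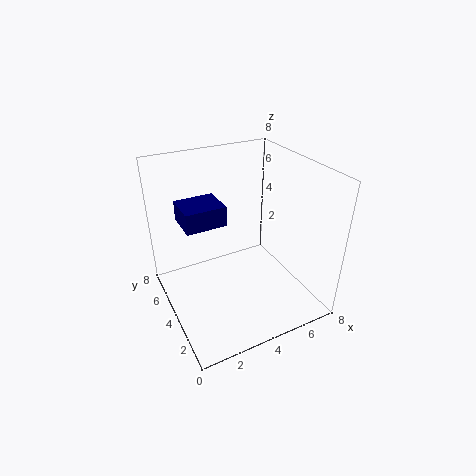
pos_x = 0.75
pos_y = 2.75
pos_z = 5.75
depth = 1.75
height = 1
color = 'navy'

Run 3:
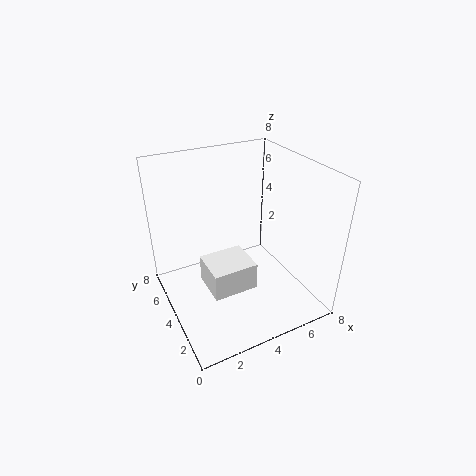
pos_x = 1
pos_y = 0.25
pos_z = 3.75
depth = 1.75
height = 1.25
color = 'white'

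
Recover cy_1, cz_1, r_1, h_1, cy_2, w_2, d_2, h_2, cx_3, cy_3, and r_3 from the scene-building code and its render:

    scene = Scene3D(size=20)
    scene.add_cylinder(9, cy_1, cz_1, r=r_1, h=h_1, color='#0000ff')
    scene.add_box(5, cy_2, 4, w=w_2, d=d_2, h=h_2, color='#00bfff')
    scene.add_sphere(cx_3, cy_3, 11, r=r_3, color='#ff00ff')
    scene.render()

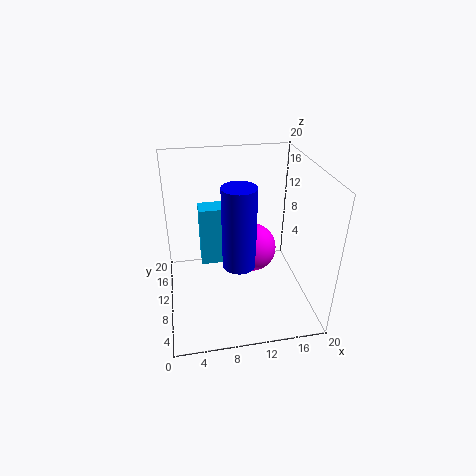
cy_1 = 4
cz_1 = 10
r_1 = 2
h_1 = 10
cy_2 = 13
w_2 = 6
d_2 = 3
h_2 = 9
cx_3 = 11
cy_3 = 6
r_3 = 3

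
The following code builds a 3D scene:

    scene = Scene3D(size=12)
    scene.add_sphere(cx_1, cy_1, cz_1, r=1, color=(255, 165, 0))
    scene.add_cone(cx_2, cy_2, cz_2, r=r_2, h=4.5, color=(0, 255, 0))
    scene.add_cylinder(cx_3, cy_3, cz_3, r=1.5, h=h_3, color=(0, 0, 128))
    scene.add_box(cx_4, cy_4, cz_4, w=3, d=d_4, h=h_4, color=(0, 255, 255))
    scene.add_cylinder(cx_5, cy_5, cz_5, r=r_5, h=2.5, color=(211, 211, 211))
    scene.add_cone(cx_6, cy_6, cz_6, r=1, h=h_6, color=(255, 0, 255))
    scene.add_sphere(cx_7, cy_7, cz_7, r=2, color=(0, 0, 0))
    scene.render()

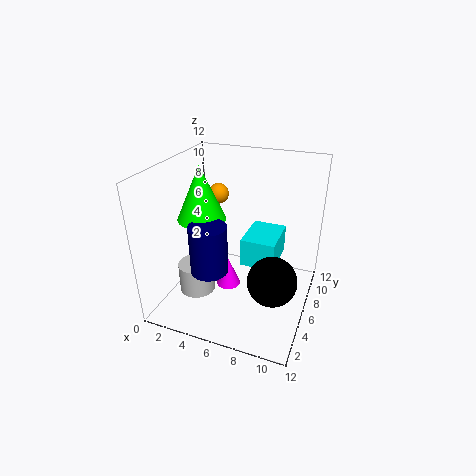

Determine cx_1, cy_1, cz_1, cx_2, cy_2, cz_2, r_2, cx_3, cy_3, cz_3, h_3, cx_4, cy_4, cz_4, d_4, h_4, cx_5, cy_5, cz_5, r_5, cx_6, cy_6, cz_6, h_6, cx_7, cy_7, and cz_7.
cx_1 = 2, cy_1 = 11, cz_1 = 7.5, cx_2 = 3, cy_2 = 5.5, cz_2 = 7.5, r_2 = 2, cx_3 = 4.5, cy_3 = 3.5, cz_3 = 4, h_3 = 4, cx_4 = 6, cy_4 = 6.5, cz_4 = 3, d_4 = 4, h_4 = 2.5, cx_5 = 3, cy_5 = 4, cz_5 = 1.5, r_5 = 1.5, cx_6 = 5.5, cy_6 = 5, cz_6 = 2, h_6 = 2.5, cx_7 = 9.5, cy_7 = 4.5, cz_7 = 3.5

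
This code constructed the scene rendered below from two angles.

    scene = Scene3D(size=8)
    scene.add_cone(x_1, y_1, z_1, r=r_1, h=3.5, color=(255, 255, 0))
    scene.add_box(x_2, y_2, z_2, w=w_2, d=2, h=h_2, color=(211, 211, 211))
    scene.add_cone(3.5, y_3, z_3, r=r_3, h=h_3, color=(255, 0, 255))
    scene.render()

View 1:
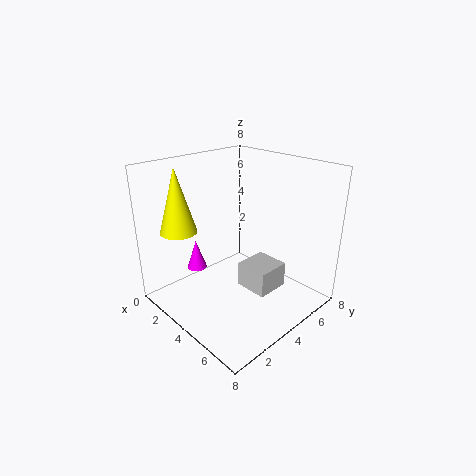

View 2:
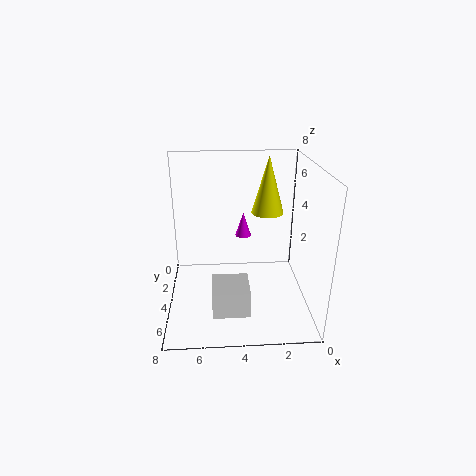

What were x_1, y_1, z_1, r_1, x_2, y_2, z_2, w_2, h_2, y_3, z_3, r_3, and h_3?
x_1 = 2; y_1 = 1.5; z_1 = 4.5; r_1 = 1; x_2 = 3.5; y_2 = 4.5; z_2 = 0.5; w_2 = 2; h_2 = 1.5; y_3 = 1.5; z_3 = 3; r_3 = 0.5; h_3 = 1.5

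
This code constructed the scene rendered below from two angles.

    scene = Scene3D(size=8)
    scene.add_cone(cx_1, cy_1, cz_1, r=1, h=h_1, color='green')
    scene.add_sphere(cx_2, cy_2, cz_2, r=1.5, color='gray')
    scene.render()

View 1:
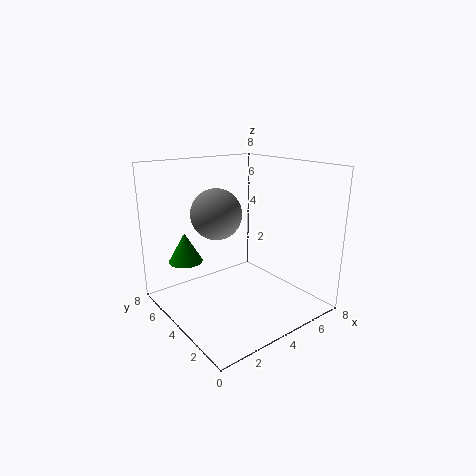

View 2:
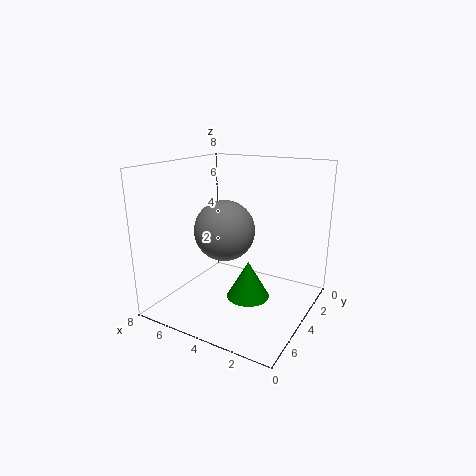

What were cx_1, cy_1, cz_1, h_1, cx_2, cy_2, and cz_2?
cx_1 = 2
cy_1 = 6.5
cz_1 = 2.25
h_1 = 1.75
cx_2 = 3.75
cy_2 = 5.75
cz_2 = 5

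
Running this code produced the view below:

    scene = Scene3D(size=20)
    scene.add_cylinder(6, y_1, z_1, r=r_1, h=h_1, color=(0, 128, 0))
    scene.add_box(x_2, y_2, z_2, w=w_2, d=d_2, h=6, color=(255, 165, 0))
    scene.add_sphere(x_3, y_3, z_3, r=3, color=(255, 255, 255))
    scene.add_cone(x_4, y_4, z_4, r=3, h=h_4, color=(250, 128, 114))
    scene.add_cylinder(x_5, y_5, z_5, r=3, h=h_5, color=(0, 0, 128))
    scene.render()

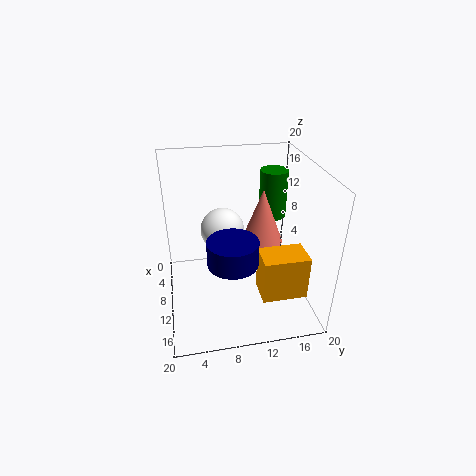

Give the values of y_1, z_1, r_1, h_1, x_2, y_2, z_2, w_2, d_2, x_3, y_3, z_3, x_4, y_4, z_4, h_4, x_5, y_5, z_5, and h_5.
y_1 = 16, z_1 = 11, r_1 = 2, h_1 = 7, x_2 = 13, y_2 = 12, z_2 = 4, w_2 = 4, d_2 = 6, x_3 = 9, y_3 = 8, z_3 = 11, x_4 = 8, y_4 = 14, z_4 = 8, h_4 = 8, x_5 = 17, y_5 = 8, z_5 = 11, h_5 = 3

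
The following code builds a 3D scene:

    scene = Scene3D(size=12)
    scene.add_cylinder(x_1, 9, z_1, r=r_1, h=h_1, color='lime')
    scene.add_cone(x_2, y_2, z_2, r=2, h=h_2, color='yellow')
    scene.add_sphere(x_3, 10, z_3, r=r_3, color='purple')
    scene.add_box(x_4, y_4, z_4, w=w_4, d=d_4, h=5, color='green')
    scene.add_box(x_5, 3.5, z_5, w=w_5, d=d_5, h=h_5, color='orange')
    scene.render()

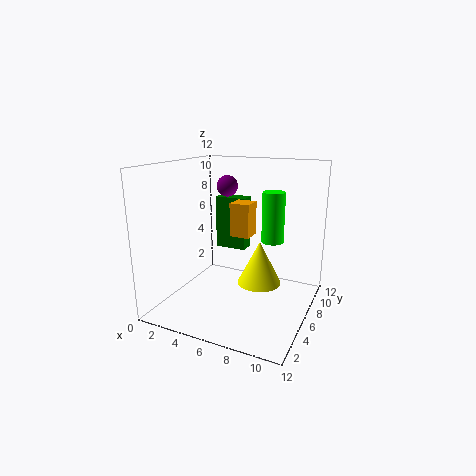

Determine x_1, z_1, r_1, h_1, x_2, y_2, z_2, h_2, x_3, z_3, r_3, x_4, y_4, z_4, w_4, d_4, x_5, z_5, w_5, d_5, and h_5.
x_1 = 8; z_1 = 5; r_1 = 1; h_1 = 4.5; x_2 = 7; y_2 = 8.5; z_2 = 1; h_2 = 4; x_3 = 3; z_3 = 9.5; r_3 = 1; x_4 = 2; y_4 = 9.5; z_4 = 3.5; w_4 = 3; d_4 = 1.5; x_5 = 6.5; z_5 = 7; w_5 = 1.5; d_5 = 1.5; h_5 = 2.5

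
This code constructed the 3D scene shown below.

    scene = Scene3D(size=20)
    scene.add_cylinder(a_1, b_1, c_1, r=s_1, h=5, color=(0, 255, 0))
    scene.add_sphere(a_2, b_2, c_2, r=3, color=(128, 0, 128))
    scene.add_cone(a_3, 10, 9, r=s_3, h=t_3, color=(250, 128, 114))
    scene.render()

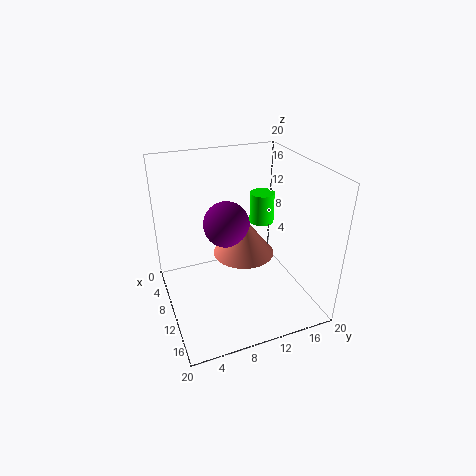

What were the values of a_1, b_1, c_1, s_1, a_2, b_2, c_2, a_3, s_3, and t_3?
a_1 = 3
b_1 = 17
c_1 = 8
s_1 = 2
a_2 = 11
b_2 = 8
c_2 = 13
a_3 = 12
s_3 = 4
t_3 = 5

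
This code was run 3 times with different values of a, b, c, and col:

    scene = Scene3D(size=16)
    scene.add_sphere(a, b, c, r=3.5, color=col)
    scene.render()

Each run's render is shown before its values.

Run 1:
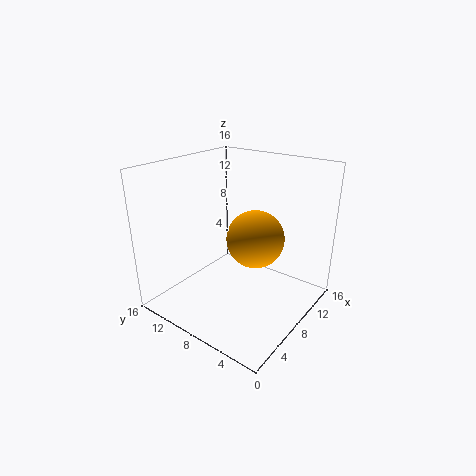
a = 11.5, b = 8, c = 6.5, col = 'orange'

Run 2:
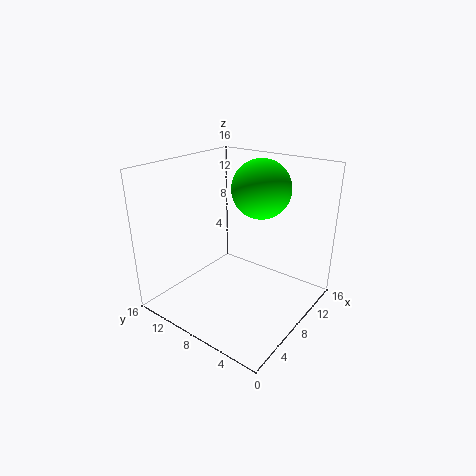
a = 12.5, b = 8, c = 12.5, col = 'lime'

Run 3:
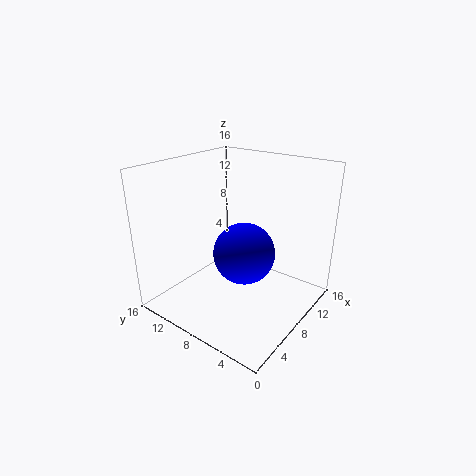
a = 8.5, b = 7.5, c = 6, col = 'blue'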